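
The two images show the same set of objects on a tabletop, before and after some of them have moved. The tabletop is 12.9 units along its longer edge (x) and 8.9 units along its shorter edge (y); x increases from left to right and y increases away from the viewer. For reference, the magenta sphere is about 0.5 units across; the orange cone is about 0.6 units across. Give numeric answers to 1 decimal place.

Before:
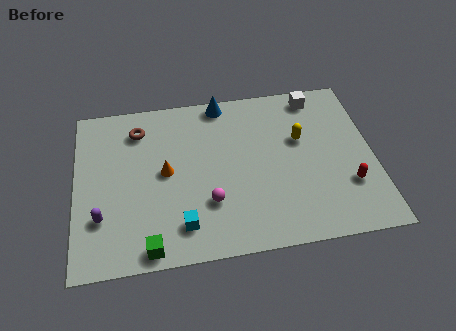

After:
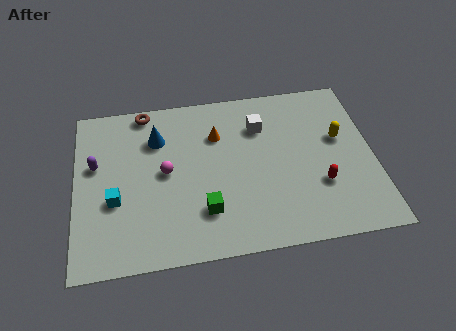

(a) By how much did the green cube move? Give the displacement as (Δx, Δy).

(2.4, 1.5)

From the two frames, the green cube sits at roughly (3.1, 0.8) before and (5.5, 2.3) after.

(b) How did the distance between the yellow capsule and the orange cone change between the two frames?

-0.6

They were about 6.0 units apart before and 5.4 after — 0.6 units closer together.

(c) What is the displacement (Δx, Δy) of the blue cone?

(-2.9, -1.6)

The blue cone was at about (6.5, 8.1) and moved to about (3.6, 6.5).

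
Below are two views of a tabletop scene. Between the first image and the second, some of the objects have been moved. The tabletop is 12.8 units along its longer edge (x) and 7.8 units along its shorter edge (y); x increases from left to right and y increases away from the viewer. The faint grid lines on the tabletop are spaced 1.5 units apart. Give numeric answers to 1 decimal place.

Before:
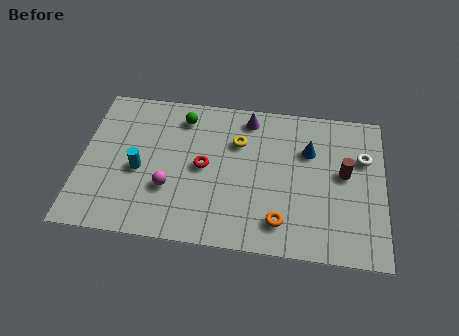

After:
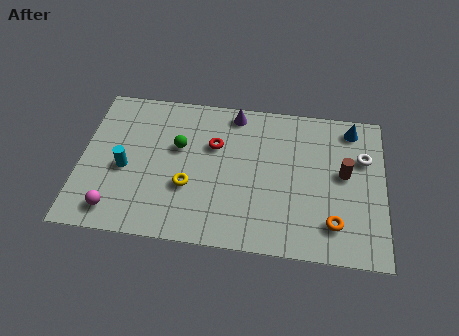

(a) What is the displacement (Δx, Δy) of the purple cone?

(-0.6, 0.2)

The purple cone was at about (7.0, 6.7) and moved to about (6.4, 6.9).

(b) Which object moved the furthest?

the yellow torus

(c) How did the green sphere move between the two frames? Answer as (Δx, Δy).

(-0.1, -1.6)

The green sphere started near (4.2, 6.4) and ended near (4.1, 4.8).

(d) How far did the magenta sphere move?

2.6

From (3.8, 2.6) to (1.6, 1.2), the magenta sphere covered √(2.2² + 1.4²) ≈ 2.6 units.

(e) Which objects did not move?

the brown cylinder and the white torus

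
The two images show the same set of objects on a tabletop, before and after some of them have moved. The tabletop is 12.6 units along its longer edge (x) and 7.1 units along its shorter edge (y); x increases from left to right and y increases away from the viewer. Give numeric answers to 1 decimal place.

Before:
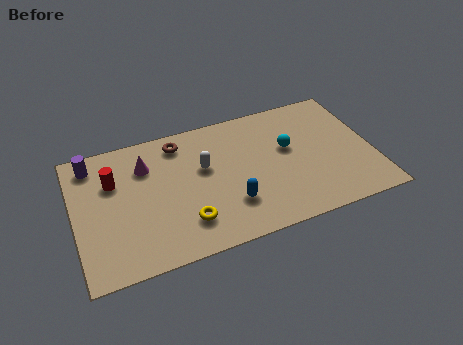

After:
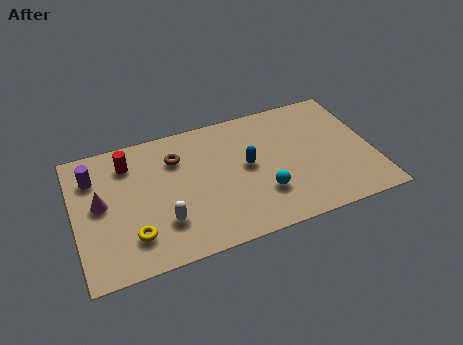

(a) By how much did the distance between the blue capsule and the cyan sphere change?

-1.7

Before: roughly 3.5 units apart; after: 1.8. That's 1.7 units closer together.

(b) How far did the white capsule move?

3.0

From (5.5, 4.3) to (3.6, 2.0), the white capsule covered √(1.9² + 2.3²) ≈ 3.0 units.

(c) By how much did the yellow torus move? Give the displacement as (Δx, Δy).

(-2.2, 0.0)

The yellow torus was at about (4.5, 1.7) and moved to about (2.3, 1.7).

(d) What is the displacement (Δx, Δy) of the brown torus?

(-0.2, -0.8)

The brown torus was at about (4.6, 6.0) and moved to about (4.4, 5.2).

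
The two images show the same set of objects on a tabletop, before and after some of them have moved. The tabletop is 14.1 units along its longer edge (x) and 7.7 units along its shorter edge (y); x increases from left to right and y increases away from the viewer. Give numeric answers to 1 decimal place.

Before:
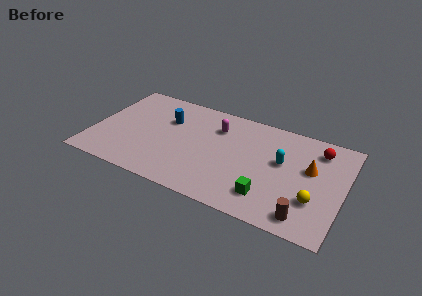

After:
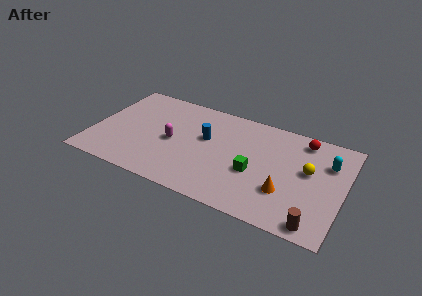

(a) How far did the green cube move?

1.7

From (10.1, 1.7) to (9.2, 3.1), the green cube covered √(0.9² + 1.4²) ≈ 1.7 units.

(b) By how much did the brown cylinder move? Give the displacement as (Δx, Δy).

(0.6, -0.3)

The brown cylinder started near (12.2, 1.1) and ended near (12.8, 0.8).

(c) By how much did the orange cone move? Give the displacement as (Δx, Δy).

(-1.2, -2.2)

The orange cone was at about (12.2, 4.6) and moved to about (11.0, 2.4).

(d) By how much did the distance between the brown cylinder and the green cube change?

+2.1

The distance was about 2.2 in the first image and 4.3 in the second, so they moved 2.1 units further apart.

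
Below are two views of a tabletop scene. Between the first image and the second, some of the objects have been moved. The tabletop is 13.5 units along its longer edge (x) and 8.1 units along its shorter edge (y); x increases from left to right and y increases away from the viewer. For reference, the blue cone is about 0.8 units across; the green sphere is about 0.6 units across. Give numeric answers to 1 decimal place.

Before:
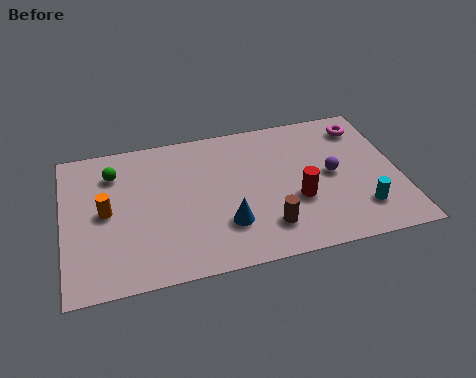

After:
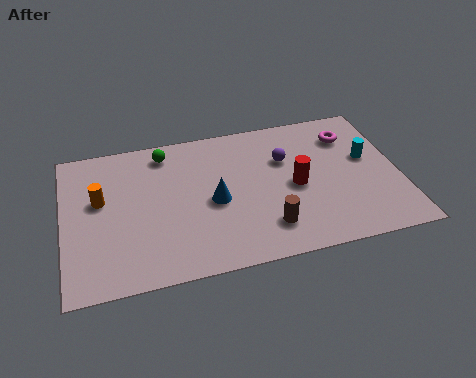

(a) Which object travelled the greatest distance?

the cyan cylinder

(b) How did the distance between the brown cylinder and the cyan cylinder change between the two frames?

+1.4

The distance was about 3.8 in the first image and 5.2 in the second, so they moved 1.4 units further apart.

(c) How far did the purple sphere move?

2.2

The purple sphere moved from about (10.8, 4.1) to (9.0, 5.4), a distance of √(1.8² + 1.3²) ≈ 2.2.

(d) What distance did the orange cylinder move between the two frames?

0.7

The orange cylinder was near (1.7, 4.1) before and (1.5, 4.8) after, so it travelled √(0.2² + 0.7²) ≈ 0.7 units.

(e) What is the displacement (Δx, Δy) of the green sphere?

(2.1, 0.7)

From the two frames, the green sphere sits at roughly (2.1, 6.2) before and (4.2, 6.9) after.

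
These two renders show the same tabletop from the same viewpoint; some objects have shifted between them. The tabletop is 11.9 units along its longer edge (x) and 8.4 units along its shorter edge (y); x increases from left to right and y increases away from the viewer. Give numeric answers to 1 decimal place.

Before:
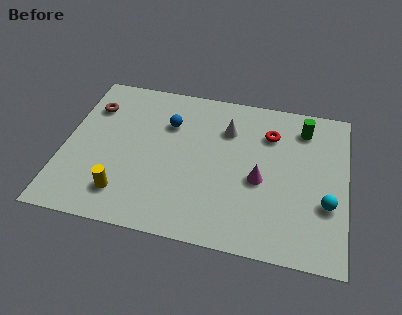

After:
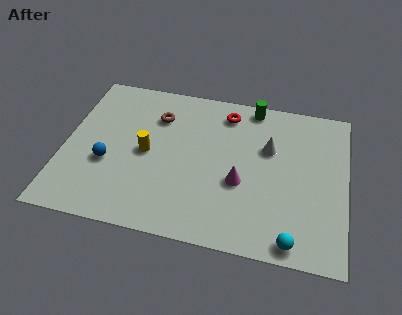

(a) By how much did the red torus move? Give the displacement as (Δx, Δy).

(-1.9, 0.8)

The red torus started near (8.6, 6.2) and ended near (6.7, 7.0).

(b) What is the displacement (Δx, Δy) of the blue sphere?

(-2.4, -2.7)

The blue sphere started near (4.3, 5.9) and ended near (1.9, 3.2).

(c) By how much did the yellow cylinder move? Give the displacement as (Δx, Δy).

(0.8, 2.4)

The yellow cylinder was at about (2.7, 1.7) and moved to about (3.5, 4.1).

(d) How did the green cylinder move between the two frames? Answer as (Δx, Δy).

(-2.2, 0.8)

The green cylinder was at about (10.0, 6.8) and moved to about (7.8, 7.6).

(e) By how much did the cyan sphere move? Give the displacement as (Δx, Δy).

(-1.3, -2.1)

From the two frames, the cyan sphere sits at roughly (11.1, 2.9) before and (9.8, 0.8) after.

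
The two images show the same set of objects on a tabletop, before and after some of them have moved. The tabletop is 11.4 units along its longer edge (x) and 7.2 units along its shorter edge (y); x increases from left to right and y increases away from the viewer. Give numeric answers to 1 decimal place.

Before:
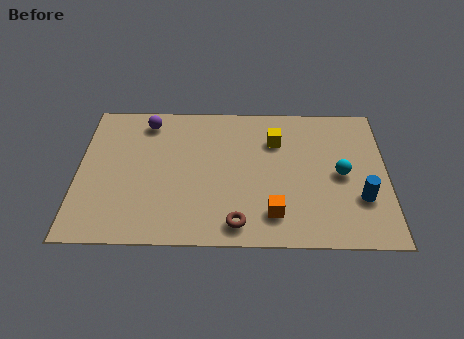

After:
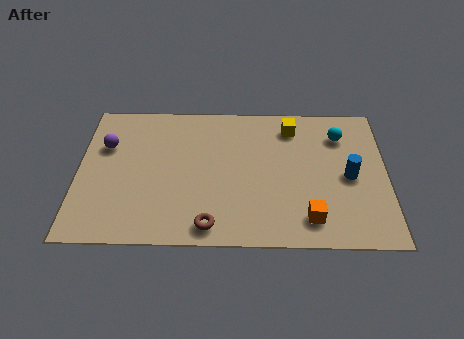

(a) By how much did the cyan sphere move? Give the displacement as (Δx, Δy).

(0.0, 2.0)

The cyan sphere was at about (9.7, 3.5) and moved to about (9.7, 5.5).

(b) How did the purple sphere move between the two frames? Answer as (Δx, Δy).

(-1.5, -1.3)

From the two frames, the purple sphere sits at roughly (2.5, 6.1) before and (1.0, 4.8) after.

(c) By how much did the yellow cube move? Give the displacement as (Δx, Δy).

(0.6, 0.7)

From the two frames, the yellow cube sits at roughly (7.3, 5.2) before and (7.9, 5.9) after.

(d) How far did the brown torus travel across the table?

1.0

From (5.9, 1.0) to (4.9, 0.9), the brown torus covered √(1.0² + 0.1²) ≈ 1.0 units.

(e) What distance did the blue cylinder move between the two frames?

1.2

From (10.4, 2.3) to (10.0, 3.4), the blue cylinder covered √(0.4² + 1.1²) ≈ 1.2 units.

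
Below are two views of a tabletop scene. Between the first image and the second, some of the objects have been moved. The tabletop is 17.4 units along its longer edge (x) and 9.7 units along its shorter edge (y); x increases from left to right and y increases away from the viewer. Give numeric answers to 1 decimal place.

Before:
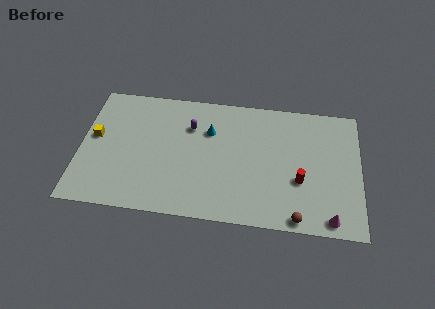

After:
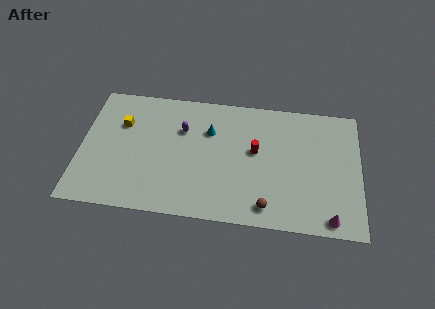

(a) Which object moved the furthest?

the red cylinder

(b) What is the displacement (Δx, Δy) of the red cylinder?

(-2.8, 1.9)

The red cylinder was at about (13.7, 3.6) and moved to about (10.9, 5.5).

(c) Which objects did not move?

the magenta cone and the cyan cone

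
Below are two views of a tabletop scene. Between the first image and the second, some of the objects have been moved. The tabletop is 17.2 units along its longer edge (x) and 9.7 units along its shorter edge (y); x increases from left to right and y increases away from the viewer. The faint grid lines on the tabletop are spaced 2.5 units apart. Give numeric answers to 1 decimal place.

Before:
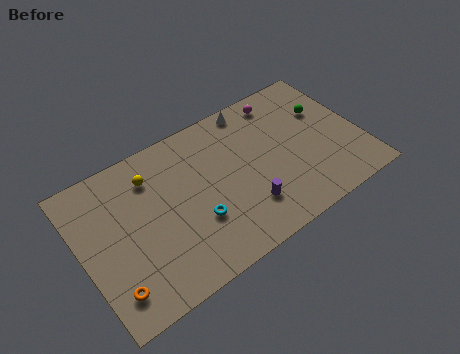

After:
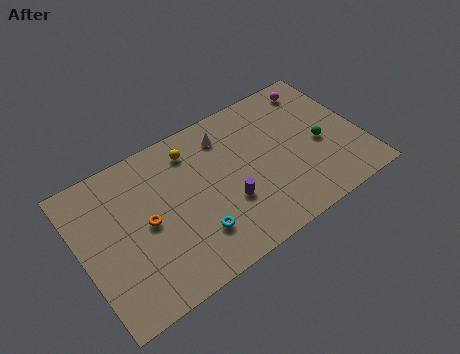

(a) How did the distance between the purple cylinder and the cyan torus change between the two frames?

-0.7

The distance was about 3.1 in the first image and 2.4 in the second, so they moved 0.7 units closer together.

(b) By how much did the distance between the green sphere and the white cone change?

+1.6

Before: roughly 4.8 units apart; after: 6.4. That's 1.6 units further apart.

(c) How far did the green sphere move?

2.2

From (15.4, 6.4) to (14.7, 4.3), the green sphere covered √(0.7² + 2.1²) ≈ 2.2 units.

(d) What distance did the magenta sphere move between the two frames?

2.2

From (13.0, 8.4) to (15.2, 8.3), the magenta sphere covered √(2.2² + 0.1²) ≈ 2.2 units.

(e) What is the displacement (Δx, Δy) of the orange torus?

(2.6, 2.9)

The orange torus was at about (1.3, 1.9) and moved to about (3.9, 4.8).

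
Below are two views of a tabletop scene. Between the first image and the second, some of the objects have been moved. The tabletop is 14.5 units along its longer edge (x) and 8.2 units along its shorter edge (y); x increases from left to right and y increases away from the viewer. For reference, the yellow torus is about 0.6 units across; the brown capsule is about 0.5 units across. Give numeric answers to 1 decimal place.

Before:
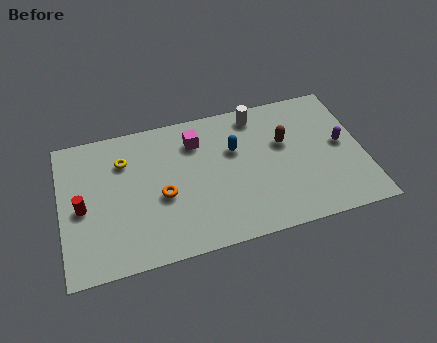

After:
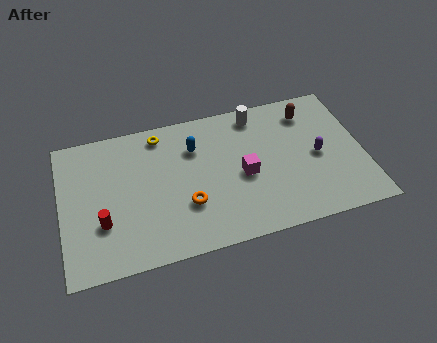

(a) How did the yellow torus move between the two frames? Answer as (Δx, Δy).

(1.8, 1.1)

From the two frames, the yellow torus sits at roughly (3.1, 6.0) before and (4.9, 7.1) after.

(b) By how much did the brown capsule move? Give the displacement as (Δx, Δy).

(1.3, 1.5)

The brown capsule was at about (10.8, 5.1) and moved to about (12.1, 6.6).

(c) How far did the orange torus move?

1.4

The orange torus moved from about (4.8, 3.5) to (5.9, 2.7), a distance of √(1.1² + 0.8²) ≈ 1.4.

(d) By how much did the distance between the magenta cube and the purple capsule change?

-3.6

The distance was about 7.2 in the first image and 3.6 in the second, so they moved 3.6 units closer together.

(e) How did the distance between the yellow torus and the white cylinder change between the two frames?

-1.9

The distance was about 6.6 in the first image and 4.7 in the second, so they moved 1.9 units closer together.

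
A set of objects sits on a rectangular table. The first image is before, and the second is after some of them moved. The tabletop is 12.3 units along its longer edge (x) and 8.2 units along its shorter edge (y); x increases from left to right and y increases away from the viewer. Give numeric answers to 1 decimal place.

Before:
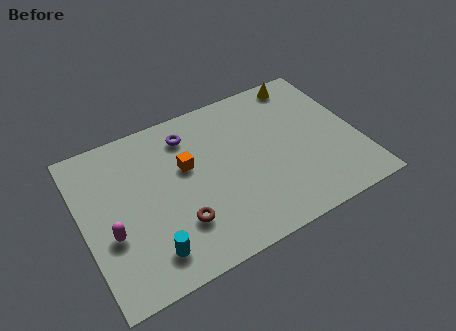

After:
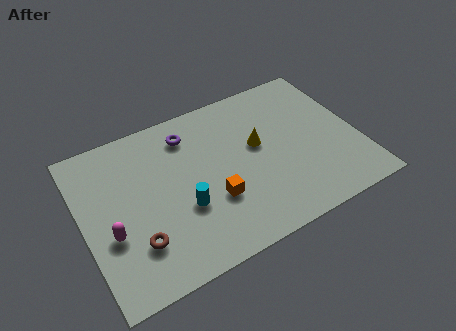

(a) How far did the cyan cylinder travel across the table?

2.3

The cyan cylinder moved from about (2.6, 1.5) to (4.3, 3.0), a distance of √(1.7² + 1.5²) ≈ 2.3.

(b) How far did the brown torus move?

1.9

From (4.0, 2.3) to (2.1, 2.2), the brown torus covered √(1.9² + 0.1²) ≈ 1.9 units.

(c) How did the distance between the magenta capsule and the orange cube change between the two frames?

+0.4

The distance was about 4.1 in the first image and 4.5 in the second, so they moved 0.4 units further apart.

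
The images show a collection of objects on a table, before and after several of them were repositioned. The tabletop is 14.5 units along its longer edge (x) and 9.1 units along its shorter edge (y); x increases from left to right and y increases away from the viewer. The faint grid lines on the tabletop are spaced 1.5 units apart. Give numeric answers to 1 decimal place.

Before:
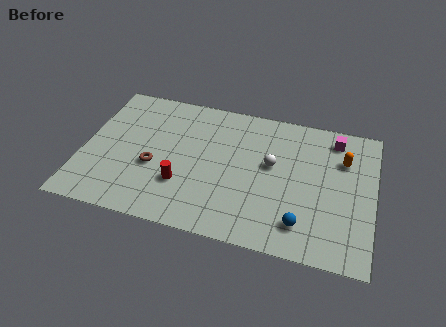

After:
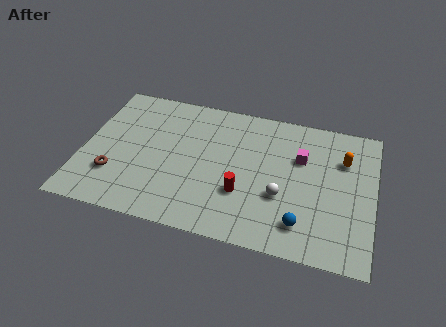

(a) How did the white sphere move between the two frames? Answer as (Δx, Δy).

(0.6, -1.9)

The white sphere was at about (9.4, 5.2) and moved to about (10.0, 3.3).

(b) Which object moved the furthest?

the red cylinder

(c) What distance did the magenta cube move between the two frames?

2.3

The magenta cube moved from about (12.4, 7.7) to (10.8, 6.0), a distance of √(1.6² + 1.7²) ≈ 2.3.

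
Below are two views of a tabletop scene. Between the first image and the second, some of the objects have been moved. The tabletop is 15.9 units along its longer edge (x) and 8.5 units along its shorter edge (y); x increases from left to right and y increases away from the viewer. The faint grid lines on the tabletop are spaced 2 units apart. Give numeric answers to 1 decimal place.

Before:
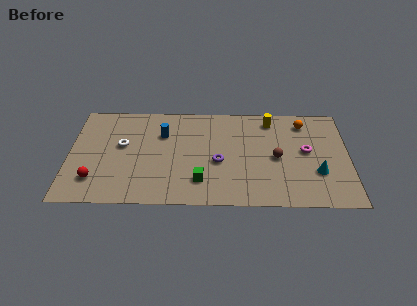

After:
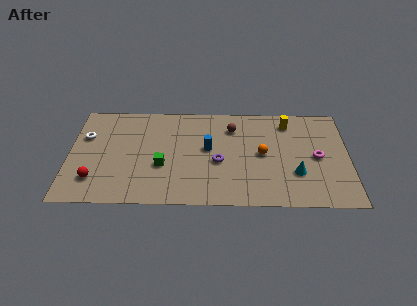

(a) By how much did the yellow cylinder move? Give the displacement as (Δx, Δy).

(1.0, -0.2)

From the two frames, the yellow cylinder sits at roughly (11.5, 7.2) before and (12.5, 7.0) after.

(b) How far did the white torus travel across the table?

2.2

From (3.0, 4.9) to (0.9, 5.6), the white torus covered √(2.1² + 0.7²) ≈ 2.2 units.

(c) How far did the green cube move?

2.5

From (7.5, 2.0) to (5.3, 3.2), the green cube covered √(2.2² + 1.2²) ≈ 2.5 units.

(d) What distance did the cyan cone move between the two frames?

1.2

The cyan cone moved from about (14.1, 2.8) to (12.9, 2.7), a distance of √(1.2² + 0.1²) ≈ 1.2.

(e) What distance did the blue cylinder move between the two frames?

2.9

The blue cylinder moved from about (5.3, 5.9) to (7.9, 4.7), a distance of √(2.6² + 1.2²) ≈ 2.9.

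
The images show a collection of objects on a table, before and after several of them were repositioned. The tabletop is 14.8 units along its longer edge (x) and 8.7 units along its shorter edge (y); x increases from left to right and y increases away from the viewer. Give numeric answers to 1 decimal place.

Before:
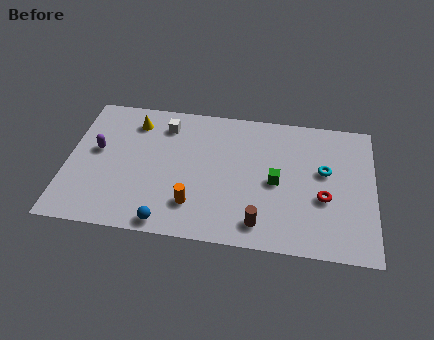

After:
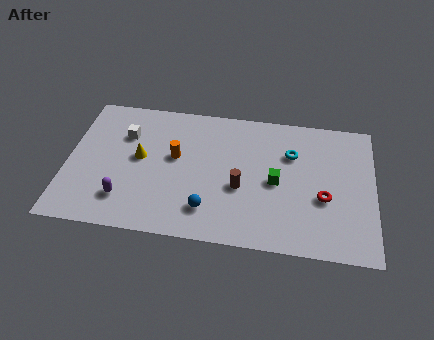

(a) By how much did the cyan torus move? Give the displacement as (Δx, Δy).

(-1.6, 0.9)

The cyan torus was at about (12.4, 5.1) and moved to about (10.8, 6.0).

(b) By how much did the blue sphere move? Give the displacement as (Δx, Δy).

(1.9, 1.1)

The blue sphere was at about (5.0, 0.8) and moved to about (6.9, 1.9).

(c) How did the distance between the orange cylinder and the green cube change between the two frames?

+0.6

The distance was about 4.4 in the first image and 5.0 in the second, so they moved 0.6 units further apart.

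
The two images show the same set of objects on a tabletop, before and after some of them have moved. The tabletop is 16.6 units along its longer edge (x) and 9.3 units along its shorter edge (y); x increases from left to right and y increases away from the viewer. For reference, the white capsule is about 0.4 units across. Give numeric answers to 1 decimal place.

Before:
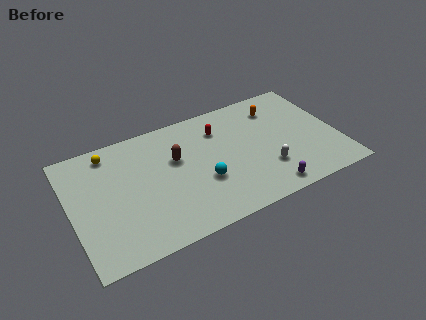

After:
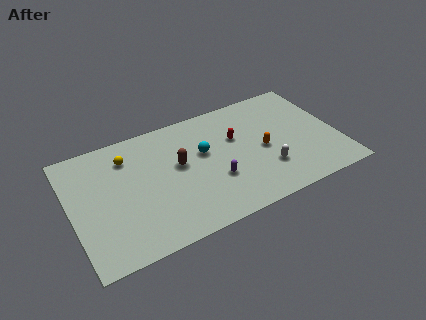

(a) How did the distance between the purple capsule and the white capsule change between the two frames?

+1.6

They were about 1.6 units apart before and 3.2 after — 1.6 units further apart.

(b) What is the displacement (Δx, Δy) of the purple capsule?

(-3.0, 2.1)

From the two frames, the purple capsule sits at roughly (11.7, 1.1) before and (8.7, 3.2) after.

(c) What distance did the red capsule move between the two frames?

1.4

The red capsule moved from about (9.5, 7.0) to (10.4, 5.9), a distance of √(0.9² + 1.1²) ≈ 1.4.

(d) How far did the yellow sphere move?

1.3

The yellow sphere moved from about (2.7, 8.0) to (3.7, 7.2), a distance of √(1.0² + 0.8²) ≈ 1.3.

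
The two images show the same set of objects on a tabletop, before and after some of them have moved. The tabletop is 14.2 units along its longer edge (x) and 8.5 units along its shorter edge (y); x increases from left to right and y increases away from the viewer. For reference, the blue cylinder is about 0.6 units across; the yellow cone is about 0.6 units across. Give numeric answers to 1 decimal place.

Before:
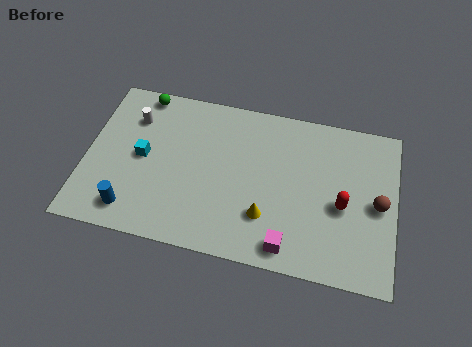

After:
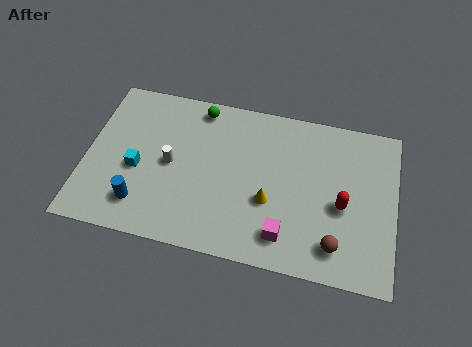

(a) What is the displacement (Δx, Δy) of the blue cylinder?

(0.4, 0.4)

From the two frames, the blue cylinder sits at roughly (2.3, 1.4) before and (2.7, 1.8) after.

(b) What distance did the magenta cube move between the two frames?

0.5

The magenta cube was near (9.5, 1.1) before and (9.3, 1.6) after, so it travelled √(0.2² + 0.5²) ≈ 0.5 units.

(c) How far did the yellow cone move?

0.8

From (8.4, 2.4) to (8.5, 3.2), the yellow cone covered √(0.1² + 0.8²) ≈ 0.8 units.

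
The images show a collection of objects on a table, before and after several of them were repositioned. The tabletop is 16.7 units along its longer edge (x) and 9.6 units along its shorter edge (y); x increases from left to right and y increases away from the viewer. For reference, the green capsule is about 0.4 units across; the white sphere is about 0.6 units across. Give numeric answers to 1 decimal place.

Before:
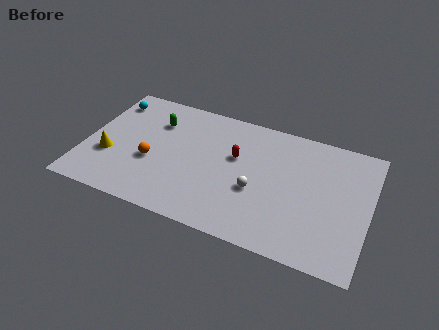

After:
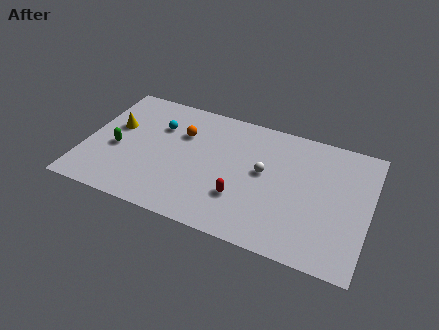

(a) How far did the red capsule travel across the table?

3.1

The red capsule was near (8.8, 5.9) before and (9.4, 2.9) after, so it travelled √(0.6² + 3.0²) ≈ 3.1 units.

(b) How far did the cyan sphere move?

3.3

The cyan sphere moved from about (1.0, 7.8) to (4.1, 6.7), a distance of √(3.1² + 1.1²) ≈ 3.3.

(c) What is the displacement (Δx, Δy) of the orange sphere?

(1.5, 2.8)

The orange sphere started near (4.0, 3.8) and ended near (5.5, 6.6).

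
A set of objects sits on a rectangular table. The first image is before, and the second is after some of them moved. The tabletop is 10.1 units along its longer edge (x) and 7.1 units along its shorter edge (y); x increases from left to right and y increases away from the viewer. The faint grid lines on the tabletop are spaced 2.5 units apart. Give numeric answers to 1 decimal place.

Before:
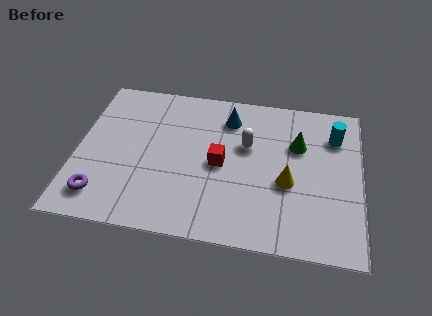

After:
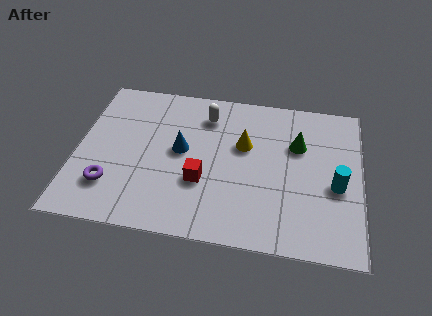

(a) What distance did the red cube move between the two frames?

1.1

From (5.1, 3.4) to (4.5, 2.5), the red cube covered √(0.6² + 0.9²) ≈ 1.1 units.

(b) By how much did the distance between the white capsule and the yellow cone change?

-0.3

They were about 2.1 units apart before and 1.8 after — 0.3 units closer together.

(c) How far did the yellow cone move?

2.2

From (7.5, 2.9) to (5.9, 4.4), the yellow cone covered √(1.6² + 1.5²) ≈ 2.2 units.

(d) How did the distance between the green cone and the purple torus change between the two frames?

-0.5

The distance was about 7.6 in the first image and 7.1 in the second, so they moved 0.5 units closer together.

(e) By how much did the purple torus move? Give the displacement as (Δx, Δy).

(0.3, 0.5)

From the two frames, the purple torus sits at roughly (1.0, 1.3) before and (1.3, 1.8) after.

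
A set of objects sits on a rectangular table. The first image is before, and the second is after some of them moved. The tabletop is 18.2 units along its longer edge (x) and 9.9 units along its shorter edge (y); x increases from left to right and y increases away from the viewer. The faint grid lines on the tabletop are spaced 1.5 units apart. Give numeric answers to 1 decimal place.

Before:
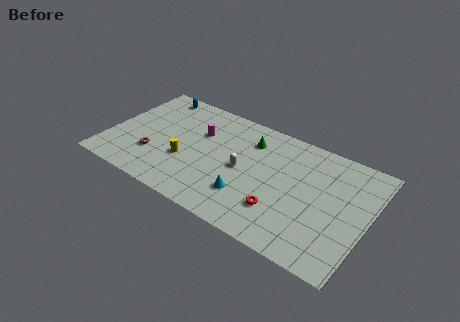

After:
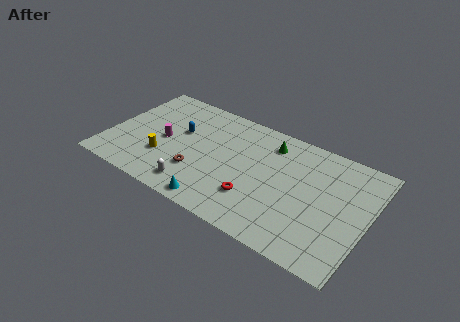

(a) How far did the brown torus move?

3.2

The brown torus moved from about (3.4, 3.0) to (6.6, 3.0), a distance of √(3.2² + 0.0²) ≈ 3.2.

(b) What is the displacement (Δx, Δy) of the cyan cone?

(-1.9, -1.7)

The cyan cone was at about (10.2, 2.7) and moved to about (8.3, 1.0).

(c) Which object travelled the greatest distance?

the white capsule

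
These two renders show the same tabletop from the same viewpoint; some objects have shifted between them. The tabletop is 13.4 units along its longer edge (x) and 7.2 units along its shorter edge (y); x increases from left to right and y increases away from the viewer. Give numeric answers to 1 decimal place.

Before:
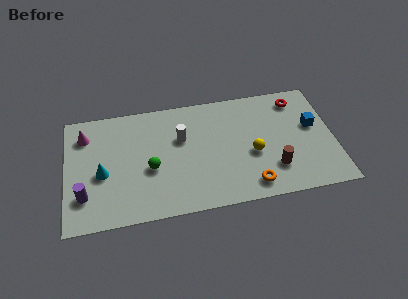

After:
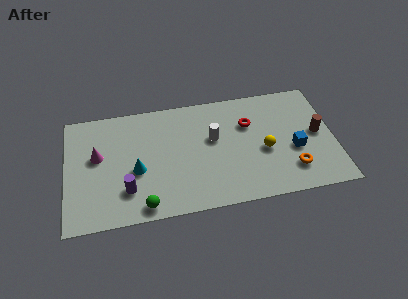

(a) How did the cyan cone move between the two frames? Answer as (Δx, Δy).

(1.7, -0.1)

From the two frames, the cyan cone sits at roughly (1.8, 3.1) before and (3.5, 3.0) after.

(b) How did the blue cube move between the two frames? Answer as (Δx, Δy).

(-1.0, -1.3)

From the two frames, the blue cube sits at roughly (12.4, 4.2) before and (11.4, 2.9) after.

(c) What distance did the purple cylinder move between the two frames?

2.1

From (0.9, 1.9) to (3.0, 1.9), the purple cylinder covered √(2.1² + 0.0²) ≈ 2.1 units.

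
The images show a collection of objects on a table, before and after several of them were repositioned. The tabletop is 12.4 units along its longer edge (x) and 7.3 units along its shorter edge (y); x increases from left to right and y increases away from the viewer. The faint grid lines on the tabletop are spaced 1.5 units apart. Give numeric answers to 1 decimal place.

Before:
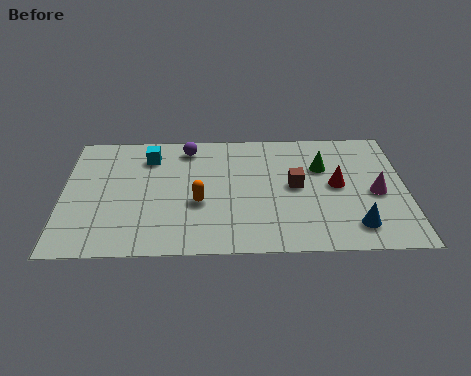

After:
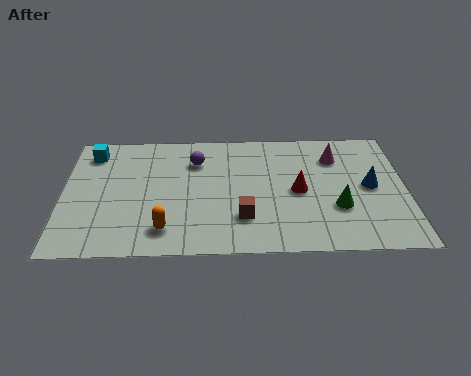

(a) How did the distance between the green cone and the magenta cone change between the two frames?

+0.5

They were about 2.5 units apart before and 3.0 after — 0.5 units further apart.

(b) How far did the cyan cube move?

2.1

From (3.1, 5.7) to (1.0, 6.0), the cyan cube covered √(2.1² + 0.3²) ≈ 2.1 units.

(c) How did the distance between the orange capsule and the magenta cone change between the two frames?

+1.0

The distance was about 6.4 in the first image and 7.4 in the second, so they moved 1.0 units further apart.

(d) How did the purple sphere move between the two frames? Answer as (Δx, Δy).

(0.3, -0.8)

The purple sphere was at about (4.5, 6.2) and moved to about (4.8, 5.4).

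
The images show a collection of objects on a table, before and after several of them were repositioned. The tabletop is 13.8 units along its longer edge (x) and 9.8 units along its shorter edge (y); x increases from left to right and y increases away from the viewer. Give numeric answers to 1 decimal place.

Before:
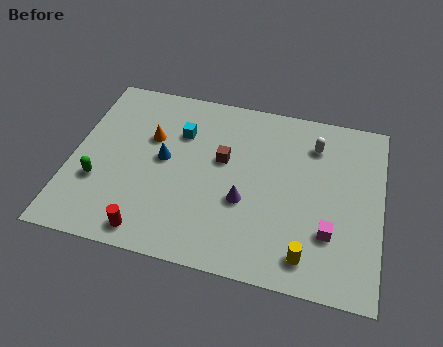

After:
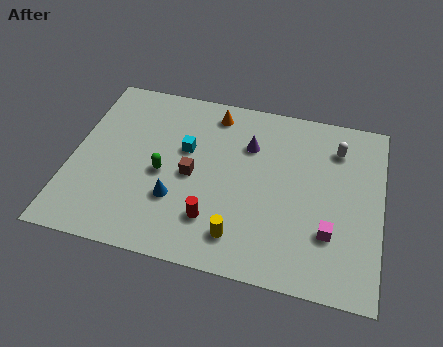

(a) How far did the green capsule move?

3.0

The green capsule moved from about (1.3, 3.3) to (4.1, 4.4), a distance of √(2.8² + 1.1²) ≈ 3.0.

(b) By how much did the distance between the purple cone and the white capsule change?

-0.9

They were about 4.9 units apart before and 4.0 after — 0.9 units closer together.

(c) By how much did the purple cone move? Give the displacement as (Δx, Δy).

(0.0, 3.2)

The purple cone was at about (7.8, 3.7) and moved to about (7.8, 6.9).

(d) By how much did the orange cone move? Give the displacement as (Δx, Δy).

(2.7, 2.1)

From the two frames, the orange cone sits at roughly (3.4, 6.3) before and (6.1, 8.4) after.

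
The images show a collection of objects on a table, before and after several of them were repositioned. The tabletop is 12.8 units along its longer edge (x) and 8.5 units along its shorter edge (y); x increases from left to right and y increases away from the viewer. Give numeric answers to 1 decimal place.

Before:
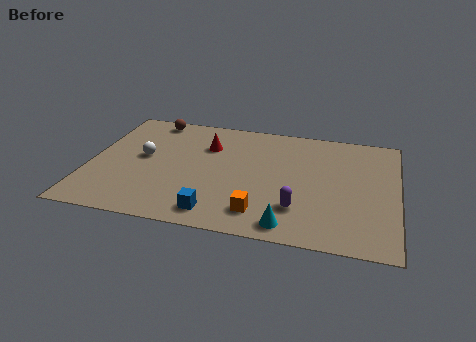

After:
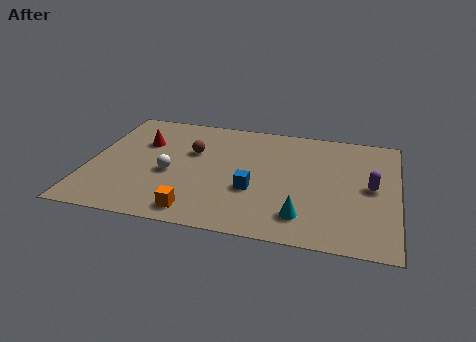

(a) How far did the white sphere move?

1.6

The white sphere was near (2.2, 4.6) before and (3.4, 3.6) after, so it travelled √(1.2² + 1.0²) ≈ 1.6 units.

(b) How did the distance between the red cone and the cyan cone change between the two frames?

+1.8

Before: roughly 6.2 units apart; after: 8.0. That's 1.8 units further apart.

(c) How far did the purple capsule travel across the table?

3.6

The purple capsule moved from about (8.8, 2.2) to (11.7, 4.3), a distance of √(2.9² + 2.1²) ≈ 3.6.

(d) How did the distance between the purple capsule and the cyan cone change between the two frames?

+2.5

Before: roughly 1.2 units apart; after: 3.7. That's 2.5 units further apart.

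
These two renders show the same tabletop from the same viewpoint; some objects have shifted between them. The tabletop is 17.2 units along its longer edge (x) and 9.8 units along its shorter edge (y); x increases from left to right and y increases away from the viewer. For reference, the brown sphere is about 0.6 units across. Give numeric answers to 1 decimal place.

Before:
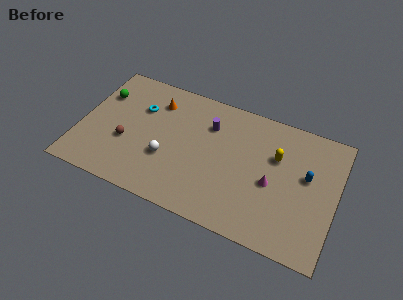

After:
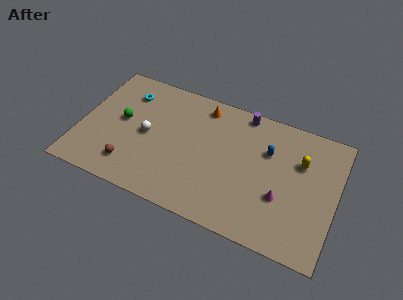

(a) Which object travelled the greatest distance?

the orange cone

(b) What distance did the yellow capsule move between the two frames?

1.6

From (13.1, 6.4) to (14.7, 6.6), the yellow capsule covered √(1.6² + 0.2²) ≈ 1.6 units.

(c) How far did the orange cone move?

3.2

The orange cone moved from about (4.8, 7.6) to (7.9, 8.4), a distance of √(3.1² + 0.8²) ≈ 3.2.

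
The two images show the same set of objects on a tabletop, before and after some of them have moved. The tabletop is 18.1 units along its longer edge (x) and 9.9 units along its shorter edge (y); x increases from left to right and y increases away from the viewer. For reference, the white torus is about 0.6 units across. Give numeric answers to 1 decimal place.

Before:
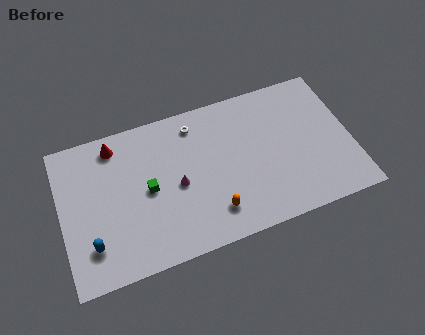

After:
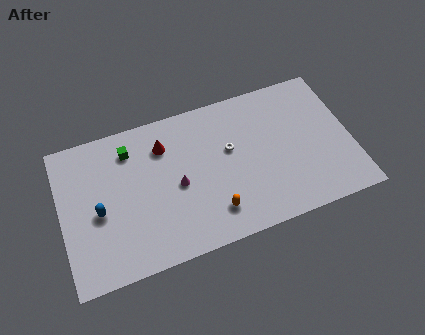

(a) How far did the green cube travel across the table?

3.1

The green cube moved from about (5.4, 4.9) to (4.5, 7.9), a distance of √(0.9² + 3.0²) ≈ 3.1.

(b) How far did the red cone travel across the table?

3.2

From (3.6, 8.5) to (6.6, 7.5), the red cone covered √(3.0² + 1.0²) ≈ 3.2 units.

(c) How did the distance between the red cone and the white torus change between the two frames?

-0.7

The distance was about 5.0 in the first image and 4.3 in the second, so they moved 0.7 units closer together.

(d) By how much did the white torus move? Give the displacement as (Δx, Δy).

(2.0, -2.4)

The white torus was at about (8.6, 8.3) and moved to about (10.6, 5.9).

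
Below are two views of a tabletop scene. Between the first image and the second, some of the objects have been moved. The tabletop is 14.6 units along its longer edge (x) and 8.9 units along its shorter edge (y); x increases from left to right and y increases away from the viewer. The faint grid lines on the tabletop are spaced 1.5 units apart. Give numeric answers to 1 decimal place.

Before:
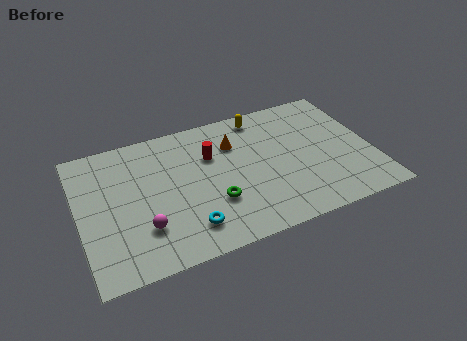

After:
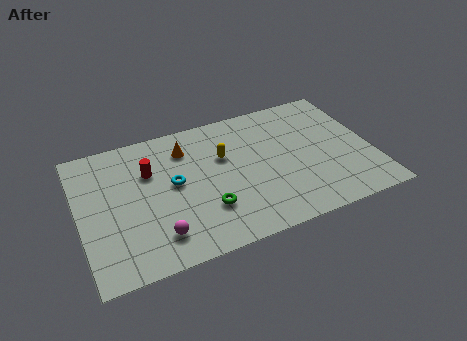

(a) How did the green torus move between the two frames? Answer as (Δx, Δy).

(-0.4, -0.3)

The green torus started near (6.5, 2.9) and ended near (6.1, 2.6).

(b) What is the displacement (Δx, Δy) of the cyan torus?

(-0.4, 3.0)

The cyan torus started near (5.1, 1.8) and ended near (4.7, 4.8).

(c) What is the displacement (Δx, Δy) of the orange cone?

(-2.4, 0.5)

From the two frames, the orange cone sits at roughly (7.9, 6.4) before and (5.5, 6.9) after.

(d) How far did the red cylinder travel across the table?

3.1

The red cylinder was near (6.7, 6.0) before and (3.6, 6.0) after, so it travelled √(3.1² + 0.0²) ≈ 3.1 units.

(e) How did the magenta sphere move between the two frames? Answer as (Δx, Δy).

(0.6, -0.7)

From the two frames, the magenta sphere sits at roughly (3.0, 2.5) before and (3.6, 1.8) after.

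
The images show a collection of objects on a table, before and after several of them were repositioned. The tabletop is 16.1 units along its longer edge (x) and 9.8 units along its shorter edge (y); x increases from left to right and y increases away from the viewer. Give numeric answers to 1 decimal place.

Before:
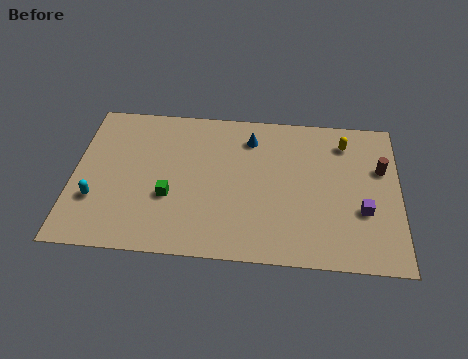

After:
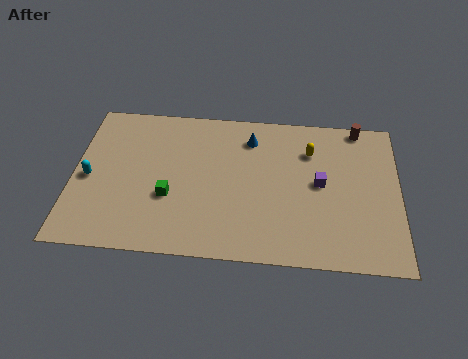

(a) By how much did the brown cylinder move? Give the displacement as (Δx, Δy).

(-1.1, 2.7)

The brown cylinder started near (15.2, 6.3) and ended near (14.1, 9.0).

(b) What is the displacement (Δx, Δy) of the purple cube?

(-2.1, 1.6)

The purple cube was at about (14.3, 3.5) and moved to about (12.2, 5.1).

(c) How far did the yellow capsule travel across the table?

1.8

From (13.4, 7.9) to (11.7, 7.2), the yellow capsule covered √(1.7² + 0.7²) ≈ 1.8 units.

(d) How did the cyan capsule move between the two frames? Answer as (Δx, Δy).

(-0.4, 1.4)

The cyan capsule started near (1.2, 3.1) and ended near (0.8, 4.5).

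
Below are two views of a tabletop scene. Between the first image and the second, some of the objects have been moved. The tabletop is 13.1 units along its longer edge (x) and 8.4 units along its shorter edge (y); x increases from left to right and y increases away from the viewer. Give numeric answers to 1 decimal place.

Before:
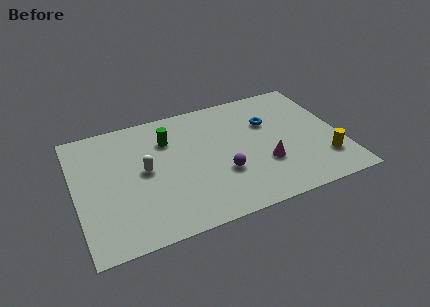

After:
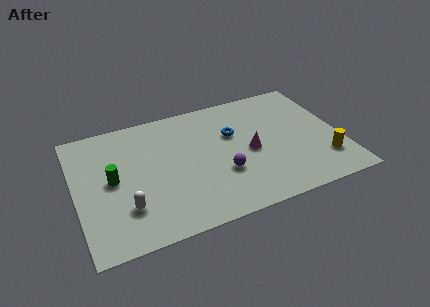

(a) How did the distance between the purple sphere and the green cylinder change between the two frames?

+1.5

They were about 4.0 units apart before and 5.5 after — 1.5 units further apart.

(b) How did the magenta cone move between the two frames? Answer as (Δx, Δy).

(-0.6, 1.1)

The magenta cone was at about (9.2, 2.8) and moved to about (8.6, 3.9).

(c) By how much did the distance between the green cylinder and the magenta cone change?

+1.2

They were about 5.6 units apart before and 6.8 after — 1.2 units further apart.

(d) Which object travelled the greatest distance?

the green cylinder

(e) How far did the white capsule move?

2.4

The white capsule moved from about (3.4, 4.4) to (2.3, 2.3), a distance of √(1.1² + 2.1²) ≈ 2.4.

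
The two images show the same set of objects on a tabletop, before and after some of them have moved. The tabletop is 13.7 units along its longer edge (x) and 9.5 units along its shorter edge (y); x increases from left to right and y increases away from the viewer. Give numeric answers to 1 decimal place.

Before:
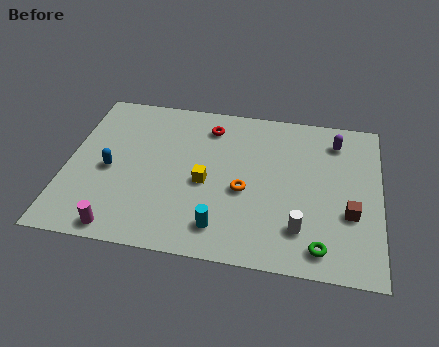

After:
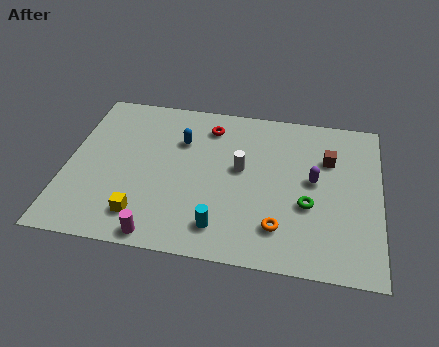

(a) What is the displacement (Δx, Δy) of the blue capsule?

(3.0, 2.3)

The blue capsule was at about (1.9, 4.3) and moved to about (4.9, 6.6).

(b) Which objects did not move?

the cyan cylinder and the red torus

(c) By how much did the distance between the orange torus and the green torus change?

-2.4

Before: roughly 4.3 units apart; after: 1.9. That's 2.4 units closer together.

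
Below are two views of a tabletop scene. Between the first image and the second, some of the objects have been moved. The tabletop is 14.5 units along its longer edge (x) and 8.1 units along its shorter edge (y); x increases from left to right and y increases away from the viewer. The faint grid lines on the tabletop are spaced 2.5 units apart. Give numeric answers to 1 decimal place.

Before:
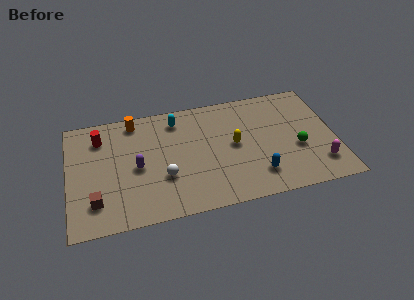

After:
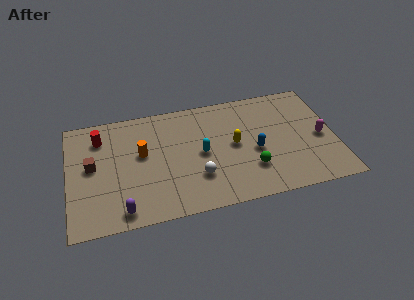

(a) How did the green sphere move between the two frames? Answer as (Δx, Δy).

(-2.6, -0.9)

From the two frames, the green sphere sits at roughly (12.4, 3.2) before and (9.8, 2.3) after.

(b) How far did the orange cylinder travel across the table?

2.4

The orange cylinder was near (3.7, 7.1) before and (4.0, 4.7) after, so it travelled √(0.3² + 2.4²) ≈ 2.4 units.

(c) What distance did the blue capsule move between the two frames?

1.7

From (10.1, 1.8) to (10.1, 3.5), the blue capsule covered √(0.0² + 1.7²) ≈ 1.7 units.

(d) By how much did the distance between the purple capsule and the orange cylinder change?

+0.6

They were about 3.3 units apart before and 3.9 after — 0.6 units further apart.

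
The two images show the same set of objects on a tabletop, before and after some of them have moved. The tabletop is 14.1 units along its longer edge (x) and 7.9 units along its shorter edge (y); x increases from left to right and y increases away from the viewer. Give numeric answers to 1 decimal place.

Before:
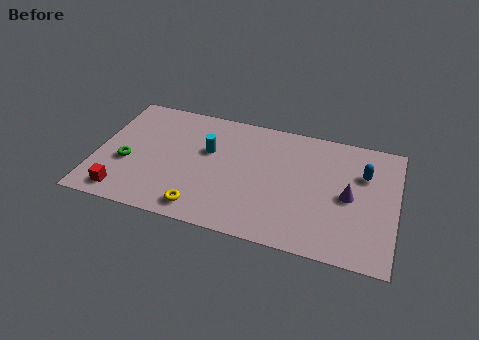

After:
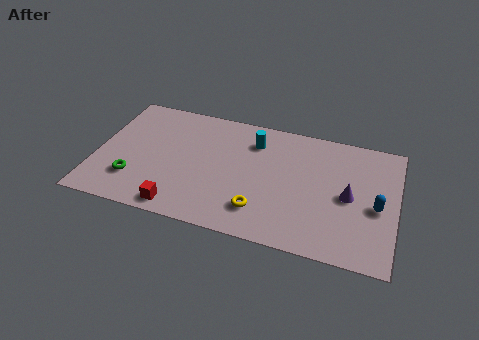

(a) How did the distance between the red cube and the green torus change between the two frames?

+0.6

The distance was about 2.0 in the first image and 2.6 in the second, so they moved 0.6 units further apart.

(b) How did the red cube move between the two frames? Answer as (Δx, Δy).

(2.7, -0.2)

The red cube was at about (1.5, 1.1) and moved to about (4.2, 0.9).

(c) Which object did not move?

the purple cone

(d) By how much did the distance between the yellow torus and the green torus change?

+1.8

They were about 4.2 units apart before and 6.0 after — 1.8 units further apart.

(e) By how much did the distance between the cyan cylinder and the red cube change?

+0.8

They were about 5.3 units apart before and 6.1 after — 0.8 units further apart.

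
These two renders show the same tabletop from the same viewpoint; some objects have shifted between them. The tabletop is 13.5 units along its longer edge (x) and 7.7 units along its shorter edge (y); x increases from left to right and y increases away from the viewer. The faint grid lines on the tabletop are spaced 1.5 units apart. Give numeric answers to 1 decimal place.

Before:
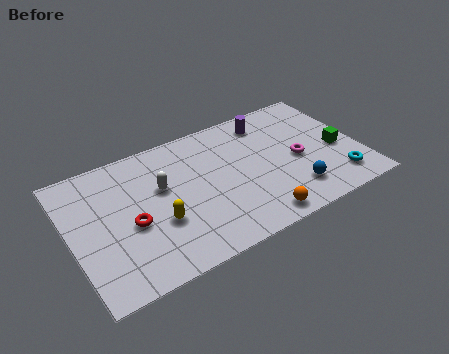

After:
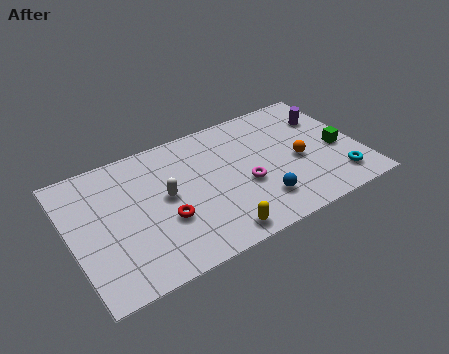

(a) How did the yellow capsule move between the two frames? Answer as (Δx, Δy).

(2.4, -1.9)

From the two frames, the yellow capsule sits at roughly (3.9, 2.8) before and (6.3, 0.9) after.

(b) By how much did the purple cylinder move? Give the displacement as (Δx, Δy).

(2.7, -0.9)

The purple cylinder started near (9.6, 6.4) and ended near (12.3, 5.5).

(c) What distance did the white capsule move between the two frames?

0.6

From (4.3, 4.7) to (4.4, 4.1), the white capsule covered √(0.1² + 0.6²) ≈ 0.6 units.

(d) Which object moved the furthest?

the orange sphere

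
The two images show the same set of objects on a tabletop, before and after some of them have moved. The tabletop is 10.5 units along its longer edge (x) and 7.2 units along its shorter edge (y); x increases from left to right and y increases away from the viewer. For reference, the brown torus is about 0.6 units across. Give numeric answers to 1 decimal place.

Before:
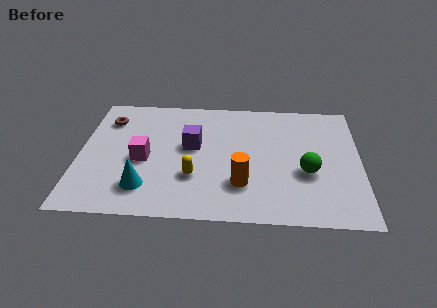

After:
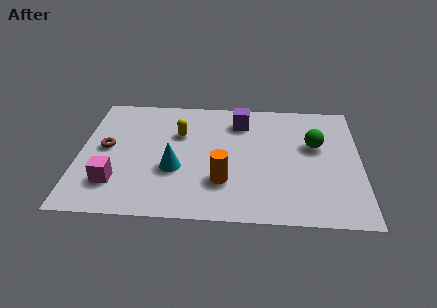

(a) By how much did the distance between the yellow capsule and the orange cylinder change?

+1.4

Before: roughly 1.8 units apart; after: 3.2. That's 1.4 units further apart.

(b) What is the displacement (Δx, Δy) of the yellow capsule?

(-0.6, 2.5)

From the two frames, the yellow capsule sits at roughly (4.3, 2.3) before and (3.7, 4.8) after.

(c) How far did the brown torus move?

1.7

From (1.0, 5.5) to (1.0, 3.8), the brown torus covered √(0.0² + 1.7²) ≈ 1.7 units.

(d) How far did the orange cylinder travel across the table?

0.7

The orange cylinder was near (6.1, 2.0) before and (5.4, 2.1) after, so it travelled √(0.7² + 0.1²) ≈ 0.7 units.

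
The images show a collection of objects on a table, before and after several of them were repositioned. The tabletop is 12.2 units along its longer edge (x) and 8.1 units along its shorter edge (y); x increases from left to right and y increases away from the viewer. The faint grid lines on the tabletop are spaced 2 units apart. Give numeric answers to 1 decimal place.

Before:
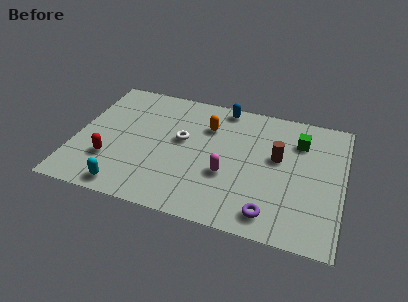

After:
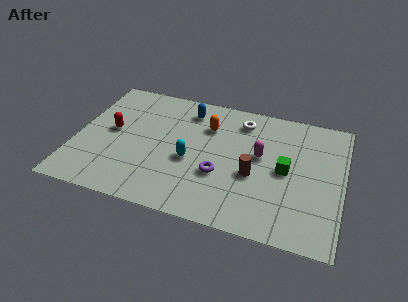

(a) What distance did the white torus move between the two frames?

3.3

From (4.8, 4.6) to (7.4, 6.6), the white torus covered √(2.6² + 2.0²) ≈ 3.3 units.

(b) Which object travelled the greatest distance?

the cyan capsule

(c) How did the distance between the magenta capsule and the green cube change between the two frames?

-3.0

They were about 4.3 units apart before and 1.3 after — 3.0 units closer together.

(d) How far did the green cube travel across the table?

2.1

From (10.1, 6.0) to (9.6, 4.0), the green cube covered √(0.5² + 2.0²) ≈ 2.1 units.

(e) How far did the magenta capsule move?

2.1

The magenta capsule was near (7.0, 3.0) before and (8.4, 4.6) after, so it travelled √(1.4² + 1.6²) ≈ 2.1 units.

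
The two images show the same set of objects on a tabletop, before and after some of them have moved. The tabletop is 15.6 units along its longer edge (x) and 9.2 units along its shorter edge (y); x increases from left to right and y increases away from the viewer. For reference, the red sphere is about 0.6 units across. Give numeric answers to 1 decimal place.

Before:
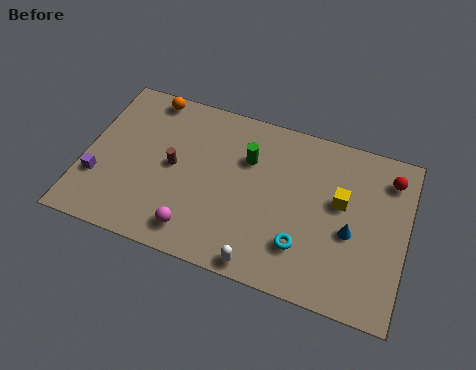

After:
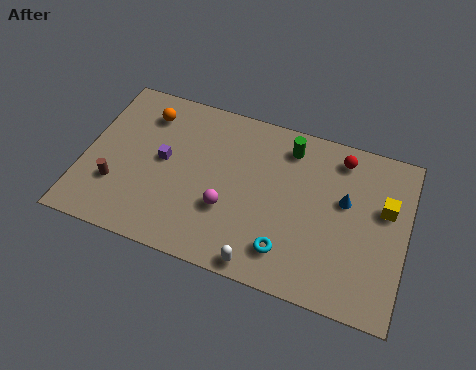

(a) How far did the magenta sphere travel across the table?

2.2

From (5.7, 1.5) to (7.1, 3.2), the magenta sphere covered √(1.4² + 1.7²) ≈ 2.2 units.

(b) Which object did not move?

the white capsule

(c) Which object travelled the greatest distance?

the purple cube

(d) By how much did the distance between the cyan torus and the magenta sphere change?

-1.9

They were about 5.2 units apart before and 3.3 after — 1.9 units closer together.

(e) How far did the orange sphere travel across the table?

1.0

From (2.7, 8.3) to (2.7, 7.3), the orange sphere covered √(0.0² + 1.0²) ≈ 1.0 units.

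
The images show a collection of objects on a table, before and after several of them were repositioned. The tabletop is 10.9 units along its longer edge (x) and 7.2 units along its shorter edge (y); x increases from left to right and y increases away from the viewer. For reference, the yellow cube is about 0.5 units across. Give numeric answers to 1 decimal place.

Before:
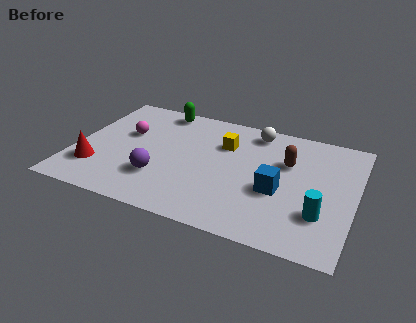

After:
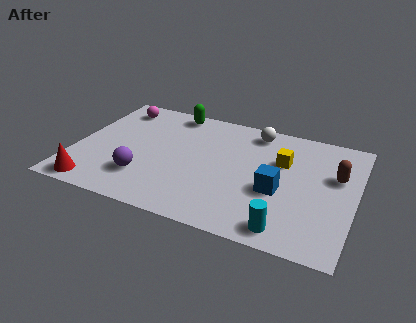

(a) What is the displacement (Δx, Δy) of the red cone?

(0.1, -1.1)

The red cone was at about (1.0, 1.9) and moved to about (1.1, 0.8).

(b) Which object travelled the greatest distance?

the yellow cube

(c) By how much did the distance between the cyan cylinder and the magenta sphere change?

+0.7

Before: roughly 8.1 units apart; after: 8.8. That's 0.7 units further apart.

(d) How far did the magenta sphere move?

1.7

The magenta sphere was near (1.9, 4.4) before and (1.3, 6.0) after, so it travelled √(0.6² + 1.6²) ≈ 1.7 units.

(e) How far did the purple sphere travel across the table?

0.6

The purple sphere was near (3.5, 2.1) before and (2.9, 1.9) after, so it travelled √(0.6² + 0.2²) ≈ 0.6 units.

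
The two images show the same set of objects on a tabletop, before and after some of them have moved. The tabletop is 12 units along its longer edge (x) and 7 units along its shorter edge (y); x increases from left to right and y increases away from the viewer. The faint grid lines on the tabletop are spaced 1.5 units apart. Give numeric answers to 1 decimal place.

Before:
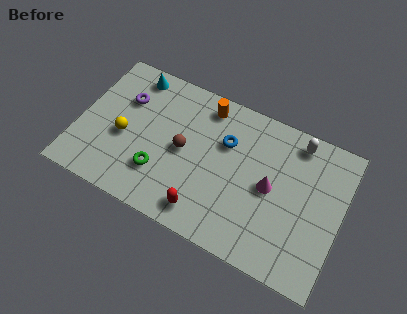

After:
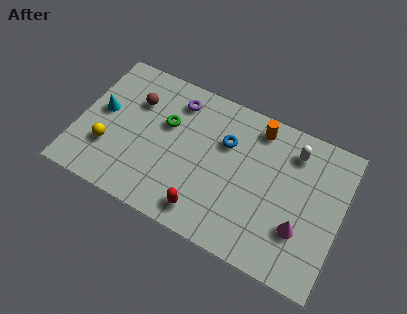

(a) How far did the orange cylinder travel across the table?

2.4

From (5.5, 6.0) to (7.9, 6.0), the orange cylinder covered √(2.4² + 0.0²) ≈ 2.4 units.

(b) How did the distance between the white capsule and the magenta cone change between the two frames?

+0.7

The distance was about 2.8 in the first image and 3.5 in the second, so they moved 0.7 units further apart.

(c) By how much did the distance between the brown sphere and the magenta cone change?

+4.3

Before: roughly 4.0 units apart; after: 8.3. That's 4.3 units further apart.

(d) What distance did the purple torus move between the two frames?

2.5

The purple torus moved from about (1.9, 4.8) to (4.2, 5.7), a distance of √(2.3² + 0.9²) ≈ 2.5.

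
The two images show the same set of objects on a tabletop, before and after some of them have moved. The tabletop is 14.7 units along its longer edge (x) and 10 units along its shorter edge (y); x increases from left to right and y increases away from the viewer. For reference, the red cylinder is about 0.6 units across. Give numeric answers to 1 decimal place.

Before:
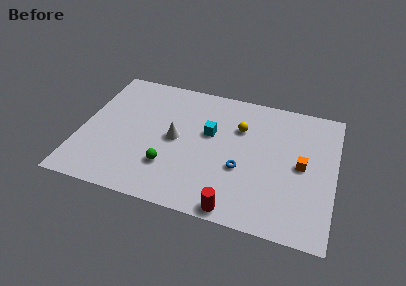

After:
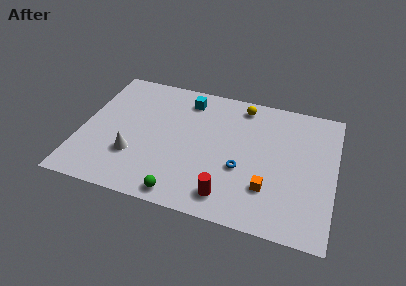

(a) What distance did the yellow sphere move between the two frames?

1.8

The yellow sphere was near (9.1, 6.9) before and (9.1, 8.7) after, so it travelled √(0.0² + 1.8²) ≈ 1.8 units.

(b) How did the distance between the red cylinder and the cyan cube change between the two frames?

+1.8

The distance was about 5.5 in the first image and 7.3 in the second, so they moved 1.8 units further apart.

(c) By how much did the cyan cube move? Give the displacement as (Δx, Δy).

(-1.5, 2.3)

The cyan cube was at about (7.4, 6.0) and moved to about (5.9, 8.3).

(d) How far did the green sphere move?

2.0

The green sphere moved from about (5.3, 2.8) to (6.2, 1.0), a distance of √(0.9² + 1.8²) ≈ 2.0.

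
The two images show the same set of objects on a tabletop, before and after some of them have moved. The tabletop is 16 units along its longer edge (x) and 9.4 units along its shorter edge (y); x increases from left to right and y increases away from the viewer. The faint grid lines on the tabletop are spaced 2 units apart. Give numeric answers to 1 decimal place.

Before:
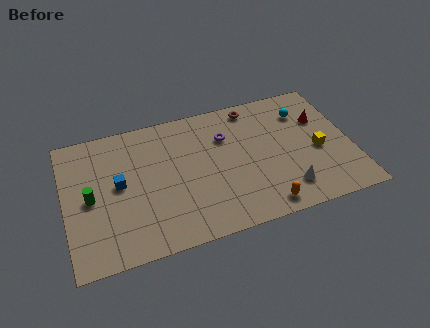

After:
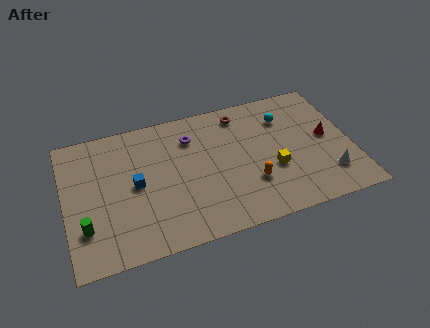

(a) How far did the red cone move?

1.4

The red cone was near (14.5, 6.3) before and (14.7, 4.9) after, so it travelled √(0.2² + 1.4²) ≈ 1.4 units.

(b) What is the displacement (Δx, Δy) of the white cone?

(2.4, 0.3)

From the two frames, the white cone sits at roughly (12.1, 1.9) before and (14.5, 2.2) after.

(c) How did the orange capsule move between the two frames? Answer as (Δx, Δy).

(-0.5, 1.8)

From the two frames, the orange capsule sits at roughly (10.7, 1.1) before and (10.2, 2.9) after.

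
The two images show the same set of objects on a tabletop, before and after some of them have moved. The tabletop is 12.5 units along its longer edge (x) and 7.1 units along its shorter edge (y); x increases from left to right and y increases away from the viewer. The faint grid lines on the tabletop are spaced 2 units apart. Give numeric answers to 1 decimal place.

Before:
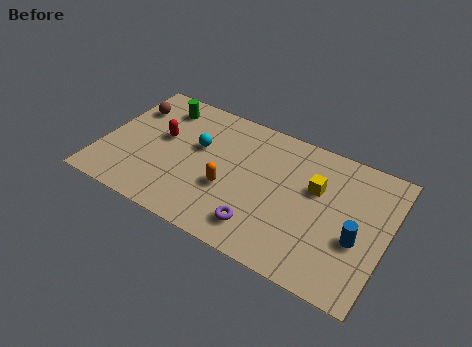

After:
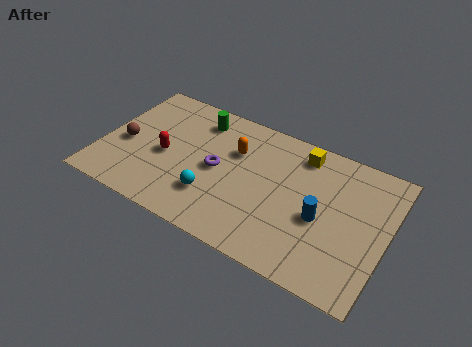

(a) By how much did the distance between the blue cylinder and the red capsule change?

-2.0

Before: roughly 8.9 units apart; after: 6.9. That's 2.0 units closer together.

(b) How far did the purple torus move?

3.0

The purple torus was near (7.3, 1.4) before and (5.1, 3.5) after, so it travelled √(2.2² + 2.1²) ≈ 3.0 units.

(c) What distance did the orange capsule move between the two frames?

2.1

From (5.7, 2.7) to (5.7, 4.8), the orange capsule covered √(0.0² + 2.1²) ≈ 2.1 units.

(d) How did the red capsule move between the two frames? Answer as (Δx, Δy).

(0.3, -0.9)

The red capsule started near (2.5, 4.1) and ended near (2.8, 3.2).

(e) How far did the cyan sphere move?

2.5

The cyan sphere moved from about (4.1, 4.3) to (5.1, 2.0), a distance of √(1.0² + 2.3²) ≈ 2.5.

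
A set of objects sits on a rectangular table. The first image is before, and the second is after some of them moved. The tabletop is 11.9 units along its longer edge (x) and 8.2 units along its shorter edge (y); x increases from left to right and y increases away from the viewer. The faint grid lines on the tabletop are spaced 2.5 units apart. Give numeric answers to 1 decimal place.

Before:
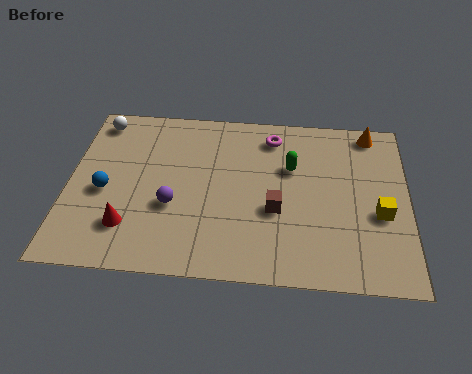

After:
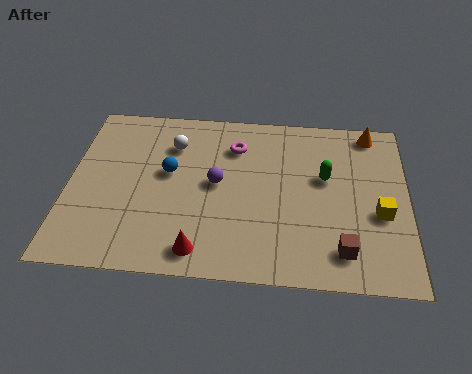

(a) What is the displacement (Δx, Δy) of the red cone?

(2.5, -0.9)

From the two frames, the red cone sits at roughly (2.2, 2.0) before and (4.7, 1.1) after.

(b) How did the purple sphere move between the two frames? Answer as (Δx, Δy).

(1.5, 1.2)

From the two frames, the purple sphere sits at roughly (3.7, 3.1) before and (5.2, 4.3) after.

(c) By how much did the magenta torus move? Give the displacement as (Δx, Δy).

(-1.3, -0.6)

The magenta torus started near (7.1, 6.8) and ended near (5.8, 6.2).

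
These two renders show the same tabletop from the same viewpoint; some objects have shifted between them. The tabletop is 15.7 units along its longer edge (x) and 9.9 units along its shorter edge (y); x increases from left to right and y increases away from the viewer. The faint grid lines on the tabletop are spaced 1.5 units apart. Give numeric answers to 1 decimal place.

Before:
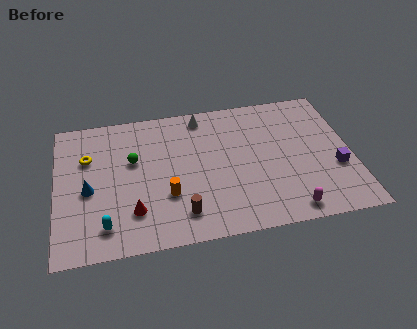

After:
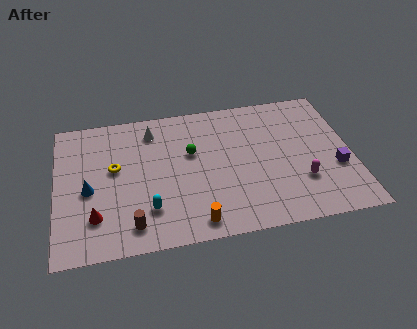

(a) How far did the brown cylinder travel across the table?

2.6

The brown cylinder was near (6.5, 1.9) before and (3.9, 1.6) after, so it travelled √(2.6² + 0.3²) ≈ 2.6 units.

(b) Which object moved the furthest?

the green sphere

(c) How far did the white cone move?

2.8

The white cone was near (7.9, 8.7) before and (5.2, 8.1) after, so it travelled √(2.7² + 0.6²) ≈ 2.8 units.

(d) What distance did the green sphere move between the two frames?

3.1

From (4.1, 6.1) to (7.2, 6.1), the green sphere covered √(3.1² + 0.0²) ≈ 3.1 units.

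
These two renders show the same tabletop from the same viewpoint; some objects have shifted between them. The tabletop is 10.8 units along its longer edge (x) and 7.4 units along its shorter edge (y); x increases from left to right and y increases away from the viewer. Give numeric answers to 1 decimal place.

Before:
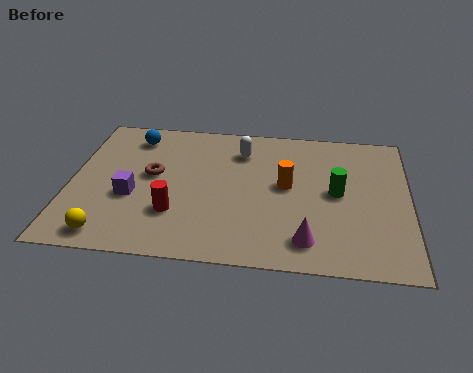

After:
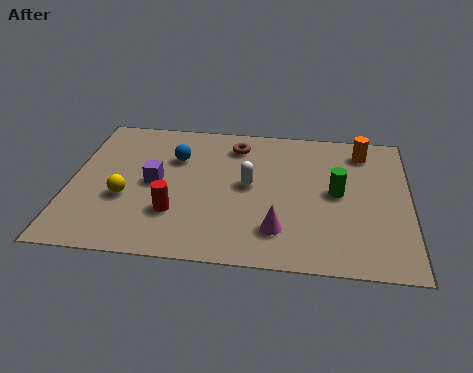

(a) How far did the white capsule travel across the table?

1.8

The white capsule was near (5.4, 5.7) before and (5.7, 3.9) after, so it travelled √(0.3² + 1.8²) ≈ 1.8 units.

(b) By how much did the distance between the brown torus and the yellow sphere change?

+1.3

The distance was about 3.4 in the first image and 4.7 in the second, so they moved 1.3 units further apart.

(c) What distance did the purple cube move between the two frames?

1.1

The purple cube was near (2.0, 2.9) before and (2.7, 3.7) after, so it travelled √(0.7² + 0.8²) ≈ 1.1 units.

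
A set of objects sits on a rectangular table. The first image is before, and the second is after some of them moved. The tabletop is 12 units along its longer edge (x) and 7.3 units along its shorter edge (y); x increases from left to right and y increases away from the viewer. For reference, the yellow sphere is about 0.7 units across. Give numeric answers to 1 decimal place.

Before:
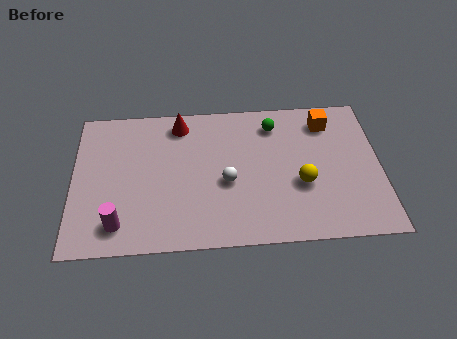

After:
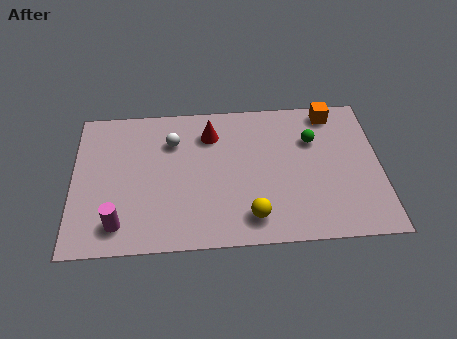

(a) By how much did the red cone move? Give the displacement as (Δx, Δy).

(1.2, -0.6)

The red cone started near (4.2, 6.2) and ended near (5.4, 5.6).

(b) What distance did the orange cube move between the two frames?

0.5

The orange cube was near (10.0, 5.9) before and (10.2, 6.4) after, so it travelled √(0.2² + 0.5²) ≈ 0.5 units.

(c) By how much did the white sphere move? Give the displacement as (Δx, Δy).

(-2.1, 2.2)

The white sphere started near (6.0, 3.1) and ended near (3.9, 5.3).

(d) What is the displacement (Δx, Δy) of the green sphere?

(1.5, -0.9)

The green sphere was at about (7.9, 5.9) and moved to about (9.4, 5.0).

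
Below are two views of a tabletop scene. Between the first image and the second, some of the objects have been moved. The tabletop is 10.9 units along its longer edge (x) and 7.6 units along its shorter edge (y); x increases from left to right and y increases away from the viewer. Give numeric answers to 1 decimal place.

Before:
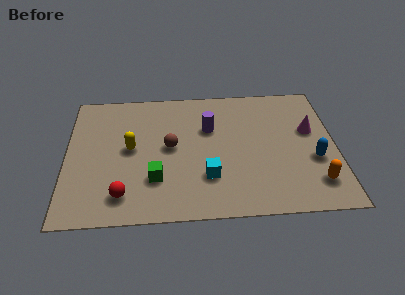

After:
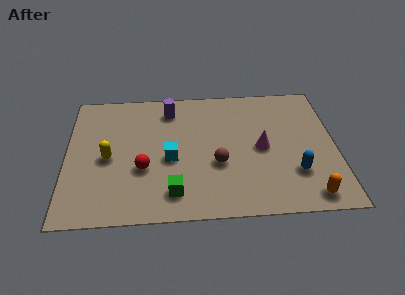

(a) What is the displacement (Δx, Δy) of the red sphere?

(0.8, 1.4)

From the two frames, the red sphere sits at roughly (2.3, 1.4) before and (3.1, 2.8) after.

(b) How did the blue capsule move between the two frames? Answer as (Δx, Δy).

(-0.8, -0.7)

The blue capsule started near (10.0, 2.9) and ended near (9.2, 2.2).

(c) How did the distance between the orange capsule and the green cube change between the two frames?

-1.0

The distance was about 6.4 in the first image and 5.4 in the second, so they moved 1.0 units closer together.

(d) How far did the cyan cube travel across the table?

1.9

The cyan cube was near (5.7, 2.2) before and (4.2, 3.3) after, so it travelled √(1.5² + 1.1²) ≈ 1.9 units.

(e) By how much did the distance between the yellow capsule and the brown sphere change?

+2.8

They were about 1.6 units apart before and 4.4 after — 2.8 units further apart.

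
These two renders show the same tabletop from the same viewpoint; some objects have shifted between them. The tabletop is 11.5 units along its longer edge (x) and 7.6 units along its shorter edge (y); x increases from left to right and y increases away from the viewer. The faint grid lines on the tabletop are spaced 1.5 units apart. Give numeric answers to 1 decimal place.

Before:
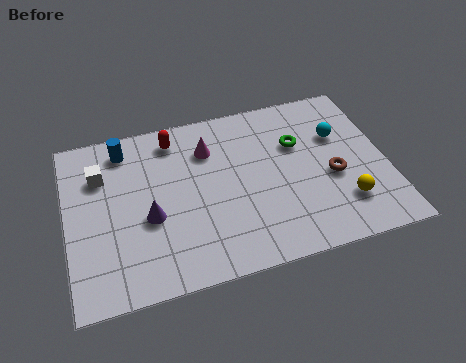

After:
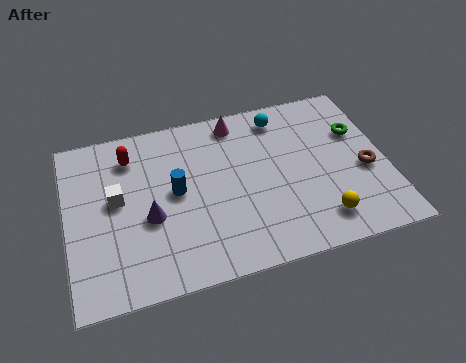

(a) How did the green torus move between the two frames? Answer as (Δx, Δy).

(2.2, 0.0)

The green torus was at about (8.4, 5.0) and moved to about (10.6, 5.0).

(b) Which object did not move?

the purple cone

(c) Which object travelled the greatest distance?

the blue cylinder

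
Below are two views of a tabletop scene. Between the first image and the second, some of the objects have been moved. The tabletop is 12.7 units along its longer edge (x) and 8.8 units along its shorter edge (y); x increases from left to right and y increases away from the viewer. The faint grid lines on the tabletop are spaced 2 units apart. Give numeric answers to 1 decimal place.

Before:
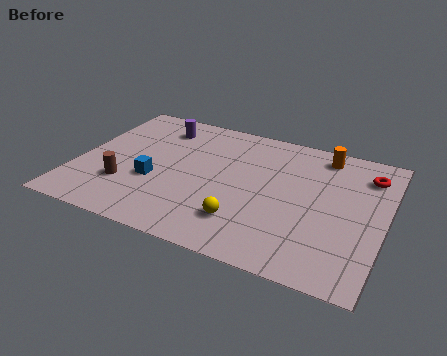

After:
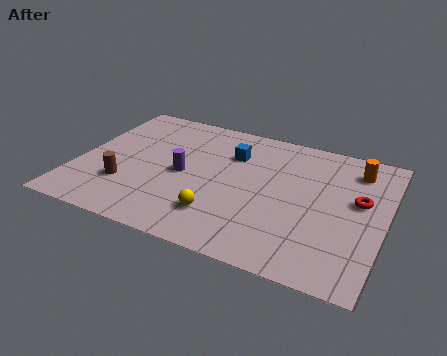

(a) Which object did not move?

the brown cylinder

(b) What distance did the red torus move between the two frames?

1.8

The red torus moved from about (11.8, 6.9) to (11.6, 5.1), a distance of √(0.2² + 1.8²) ≈ 1.8.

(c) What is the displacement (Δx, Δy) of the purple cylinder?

(1.4, -2.9)

The purple cylinder started near (3.0, 7.1) and ended near (4.4, 4.2).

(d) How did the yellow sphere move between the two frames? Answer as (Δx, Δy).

(-1.0, 0.0)

The yellow sphere was at about (7.2, 2.1) and moved to about (6.2, 2.1).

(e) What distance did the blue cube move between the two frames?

4.2

The blue cube moved from about (3.3, 3.3) to (6.2, 6.3), a distance of √(2.9² + 3.0²) ≈ 4.2.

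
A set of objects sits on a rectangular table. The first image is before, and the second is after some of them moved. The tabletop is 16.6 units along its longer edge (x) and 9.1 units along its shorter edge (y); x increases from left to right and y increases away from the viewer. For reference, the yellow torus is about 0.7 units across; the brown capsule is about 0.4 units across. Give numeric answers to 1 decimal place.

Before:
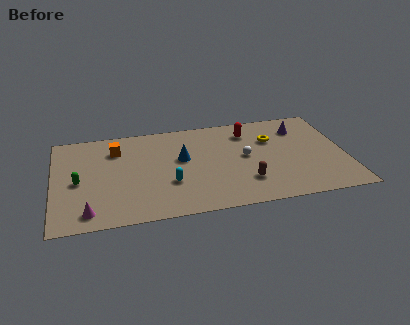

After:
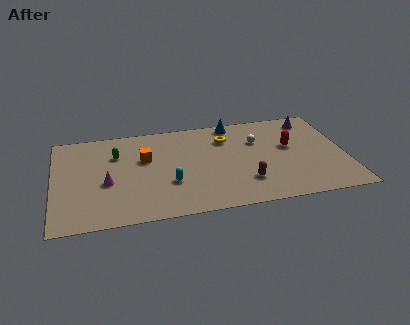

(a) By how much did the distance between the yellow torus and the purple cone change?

+3.2

They were about 1.9 units apart before and 5.1 after — 3.2 units further apart.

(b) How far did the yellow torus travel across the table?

2.7

The yellow torus was near (12.5, 6.2) before and (9.9, 6.8) after, so it travelled √(2.6² + 0.6²) ≈ 2.7 units.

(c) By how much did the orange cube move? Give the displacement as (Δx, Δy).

(1.6, -1.2)

From the two frames, the orange cube sits at roughly (3.6, 6.9) before and (5.2, 5.7) after.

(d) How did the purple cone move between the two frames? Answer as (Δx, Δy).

(0.7, 0.7)

The purple cone was at about (14.2, 7.0) and moved to about (14.9, 7.7).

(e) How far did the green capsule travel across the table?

3.1

The green capsule moved from about (1.4, 4.2) to (3.6, 6.4), a distance of √(2.2² + 2.2²) ≈ 3.1.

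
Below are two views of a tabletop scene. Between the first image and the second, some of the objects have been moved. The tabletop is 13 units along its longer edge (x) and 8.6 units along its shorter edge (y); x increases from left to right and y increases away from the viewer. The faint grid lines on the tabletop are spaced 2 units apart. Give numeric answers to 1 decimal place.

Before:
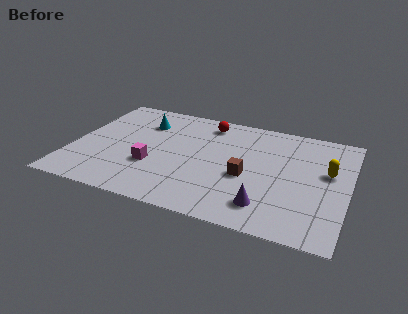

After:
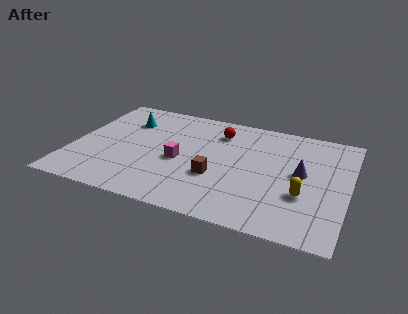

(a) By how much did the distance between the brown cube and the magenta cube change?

-2.5

Before: roughly 4.4 units apart; after: 1.9. That's 2.5 units closer together.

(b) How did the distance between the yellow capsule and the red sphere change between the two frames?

-0.6

The distance was about 6.3 in the first image and 5.7 in the second, so they moved 0.6 units closer together.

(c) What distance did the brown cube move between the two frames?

1.5

The brown cube moved from about (8.3, 3.6) to (6.9, 3.1), a distance of √(1.4² + 0.5²) ≈ 1.5.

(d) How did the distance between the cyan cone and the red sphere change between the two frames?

+1.3

The distance was about 3.1 in the first image and 4.4 in the second, so they moved 1.3 units further apart.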